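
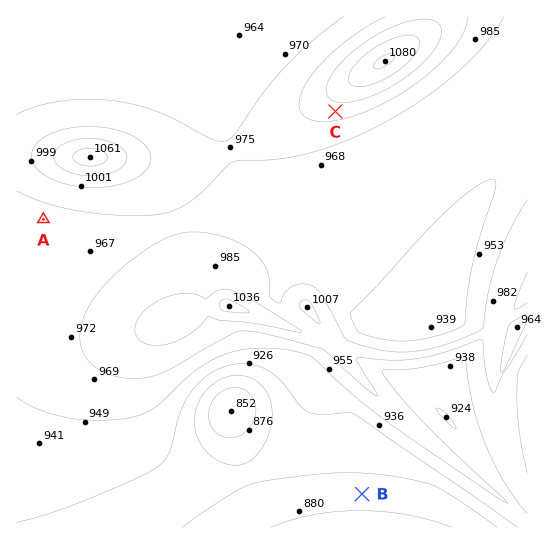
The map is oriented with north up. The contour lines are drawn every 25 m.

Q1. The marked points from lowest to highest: B A C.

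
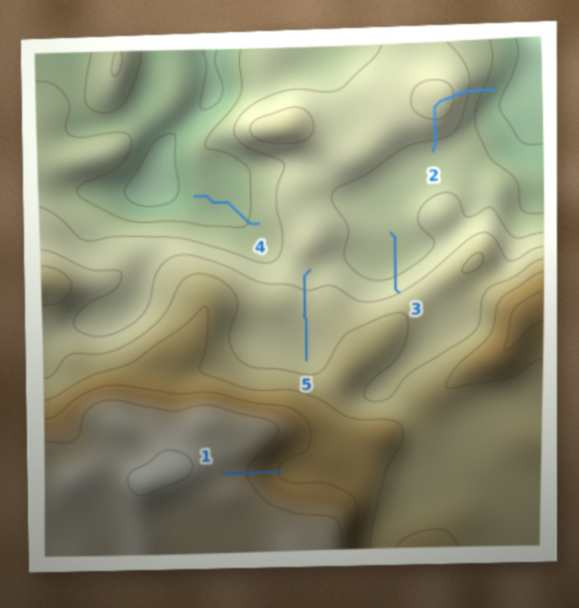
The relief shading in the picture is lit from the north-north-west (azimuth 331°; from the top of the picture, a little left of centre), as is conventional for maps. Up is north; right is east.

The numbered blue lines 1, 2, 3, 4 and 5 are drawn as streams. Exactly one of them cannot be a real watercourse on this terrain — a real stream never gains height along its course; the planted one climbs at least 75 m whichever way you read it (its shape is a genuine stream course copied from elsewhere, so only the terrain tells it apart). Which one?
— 2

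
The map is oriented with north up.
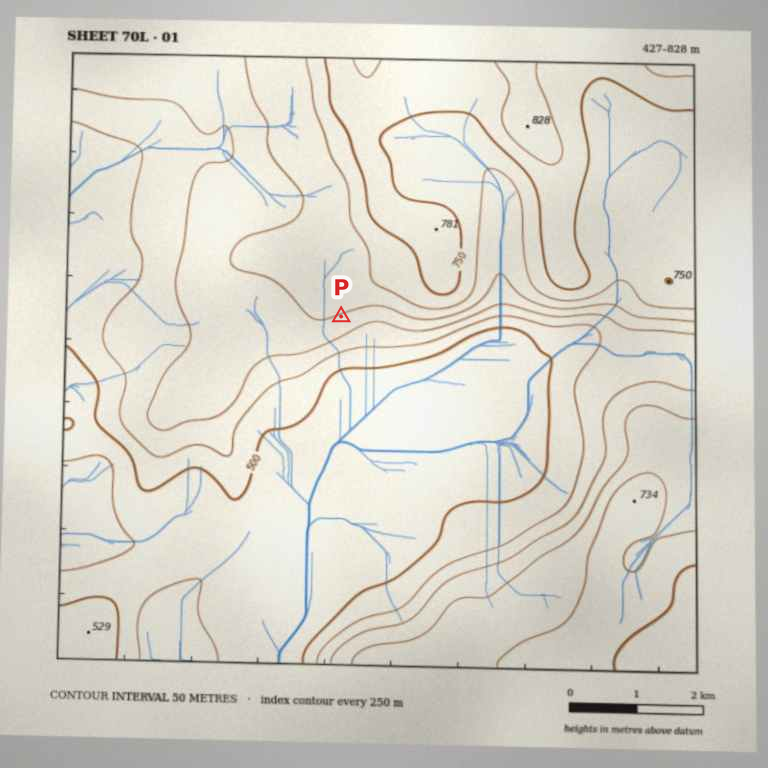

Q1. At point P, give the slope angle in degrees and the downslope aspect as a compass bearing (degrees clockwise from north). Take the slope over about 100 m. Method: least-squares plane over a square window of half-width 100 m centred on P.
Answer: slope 6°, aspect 154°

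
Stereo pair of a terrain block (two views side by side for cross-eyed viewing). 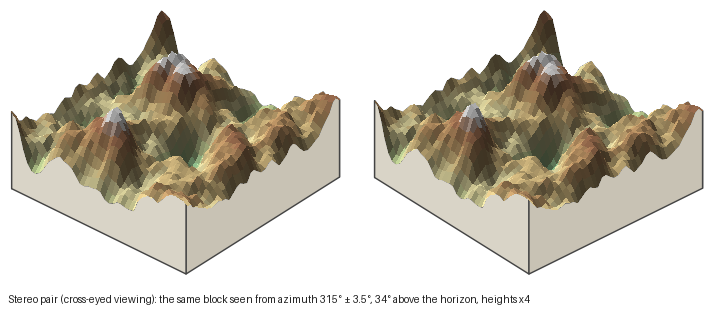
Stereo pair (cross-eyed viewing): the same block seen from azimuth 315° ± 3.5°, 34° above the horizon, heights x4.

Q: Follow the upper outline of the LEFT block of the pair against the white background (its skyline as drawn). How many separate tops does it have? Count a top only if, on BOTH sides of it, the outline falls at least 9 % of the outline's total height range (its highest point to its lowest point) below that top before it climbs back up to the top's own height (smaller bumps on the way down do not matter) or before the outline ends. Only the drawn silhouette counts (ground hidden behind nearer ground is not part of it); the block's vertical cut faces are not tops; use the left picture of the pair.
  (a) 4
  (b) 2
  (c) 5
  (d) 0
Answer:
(b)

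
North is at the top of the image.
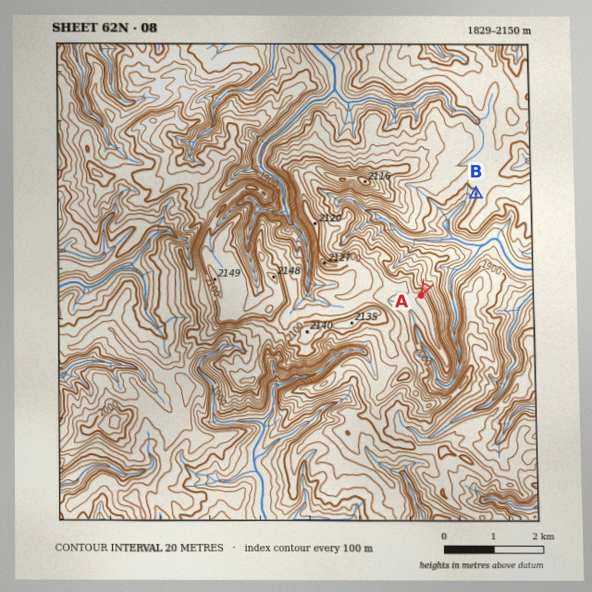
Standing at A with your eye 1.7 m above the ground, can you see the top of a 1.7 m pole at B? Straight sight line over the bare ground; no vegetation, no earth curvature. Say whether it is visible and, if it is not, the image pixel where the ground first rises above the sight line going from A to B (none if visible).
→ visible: true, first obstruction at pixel None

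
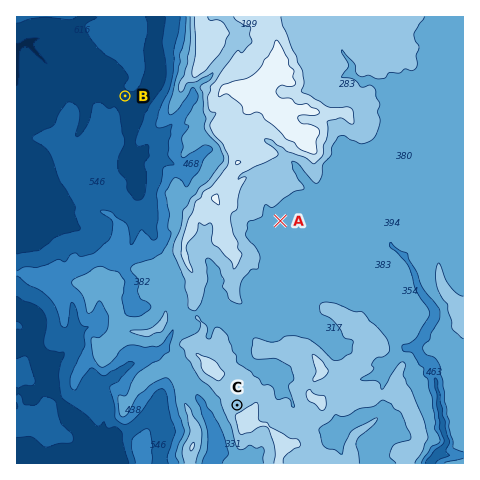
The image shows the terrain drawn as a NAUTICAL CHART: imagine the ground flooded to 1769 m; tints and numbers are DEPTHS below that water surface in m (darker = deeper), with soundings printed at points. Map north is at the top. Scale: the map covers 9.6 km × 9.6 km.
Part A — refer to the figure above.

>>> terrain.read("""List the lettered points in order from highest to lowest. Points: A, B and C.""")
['C', 'A', 'B']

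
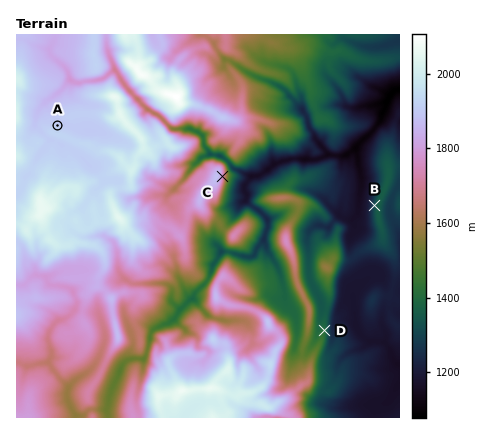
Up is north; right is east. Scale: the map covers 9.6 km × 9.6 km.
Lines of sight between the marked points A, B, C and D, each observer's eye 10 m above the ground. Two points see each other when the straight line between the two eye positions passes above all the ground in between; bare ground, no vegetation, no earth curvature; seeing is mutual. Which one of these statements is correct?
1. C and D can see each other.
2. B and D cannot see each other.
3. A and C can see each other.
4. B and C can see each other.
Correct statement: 4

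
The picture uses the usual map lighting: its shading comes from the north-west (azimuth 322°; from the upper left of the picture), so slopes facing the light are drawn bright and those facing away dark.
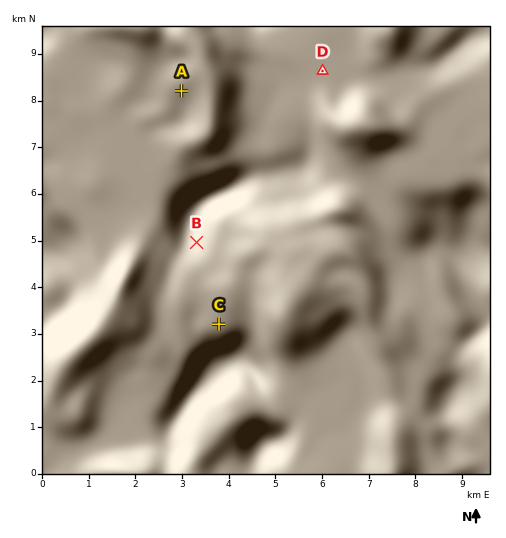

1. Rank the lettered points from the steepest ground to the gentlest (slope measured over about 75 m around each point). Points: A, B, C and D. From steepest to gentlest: B A C D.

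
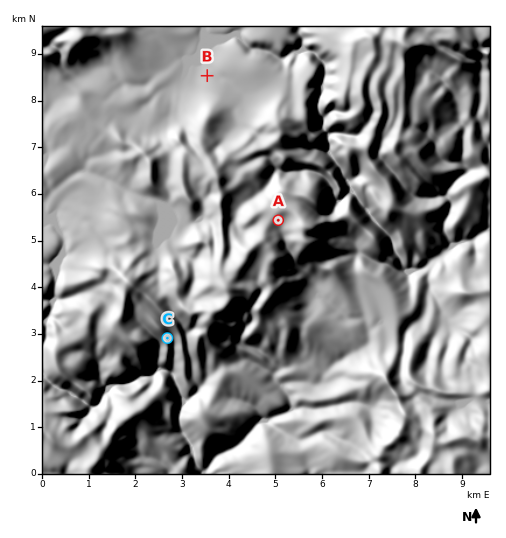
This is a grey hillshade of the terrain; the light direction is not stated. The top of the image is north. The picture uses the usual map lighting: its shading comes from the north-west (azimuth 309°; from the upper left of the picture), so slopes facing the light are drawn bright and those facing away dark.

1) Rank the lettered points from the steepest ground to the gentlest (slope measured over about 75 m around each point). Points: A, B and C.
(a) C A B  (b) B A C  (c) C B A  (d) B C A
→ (a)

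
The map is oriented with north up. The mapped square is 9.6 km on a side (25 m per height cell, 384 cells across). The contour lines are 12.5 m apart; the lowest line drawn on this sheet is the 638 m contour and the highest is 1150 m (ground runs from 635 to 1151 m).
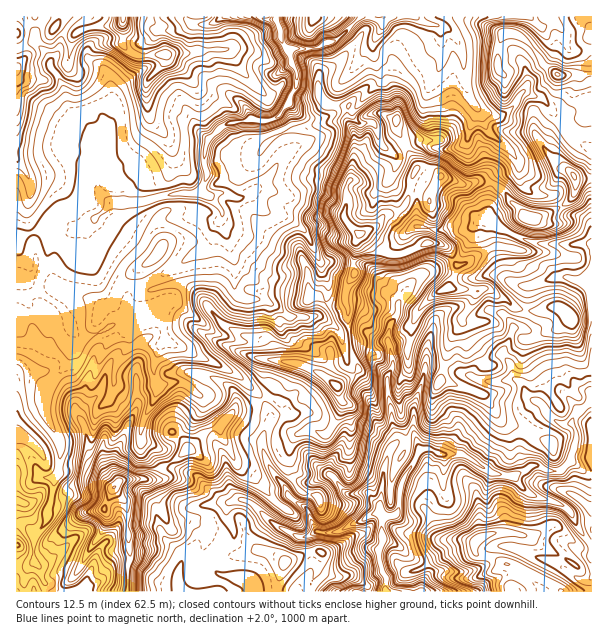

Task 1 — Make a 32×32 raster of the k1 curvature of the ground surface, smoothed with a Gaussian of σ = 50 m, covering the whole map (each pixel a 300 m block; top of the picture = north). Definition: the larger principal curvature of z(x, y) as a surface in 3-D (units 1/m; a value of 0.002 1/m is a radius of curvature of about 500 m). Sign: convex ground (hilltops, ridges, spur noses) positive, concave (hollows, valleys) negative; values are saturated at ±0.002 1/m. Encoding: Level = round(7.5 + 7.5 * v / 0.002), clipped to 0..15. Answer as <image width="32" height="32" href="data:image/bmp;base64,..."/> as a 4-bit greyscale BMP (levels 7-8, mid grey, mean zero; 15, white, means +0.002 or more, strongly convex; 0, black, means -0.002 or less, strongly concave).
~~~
<image width="32" height="32" href="data:image/bmp;base64,Qk12AgAAAAAAAHYAAAAoAAAAIAAAACAAAAABAAQAAAAAAAACAAATCwAAEwsAABAAAAAAAAAAAAAAABEREQAiIiIAMzMzAERERABVVVUAZmZmAHd3dwCIiIgAmZmZAKqqqgC7u7sAzMzMAN3d3QDu7u4A////AKm6ifd4iIeou9+ei9y6m7mXjoj4iIiHqourvMmau6iay4nZ+oiIisvvyKmbrIiYmpnYuvi5iZqNqr+8q6vLqsmoj/vnp5i4797bqbhrmpubq6e/qImYjM38udm4fKqM6pl6zv/Zucucl/q6ubuIu5mbirt4vMqpq4rpjaipmpyqmXvbqbureJy92IqZmZmaupeOmeq5r5iIm9m9zIipmZuXq5fJunjZiHr8vbx6t4mpl5mouImcmYePzp+vy5mJiJiIqsm8uIze2q6vnYm5l3qIiJmYh53rqKzKr5uZiah8iIiIiYvLy5qK2Z24uamavIiImIeJ23iKieqq56qKuruIiImJitiImtroiL/N2nmaiId4mImIiIjZ+nh4yIiIiIiHeIuIiIiNt9vvqNyayqqIiIh4qIiHjZ7rmP+nq6mIiIiIiIiIiIjL+8mLd3vuyKiIiImqqYiIjeisvIh/u+mpiImZqqqYiIr6epzd24qduIiIh4uaiIiY+JnOqrh666d4iIeam4mIdvqKqXmYjpend4iJmZrM6pfrrc26q9mIt3d3i3iruquqvv9op4jIiKeJh5x4mZz667med5isqYi7q4ePeYer2vh6iYeI3Ivat7mH3NqZmez+mJh4iOiciZqbnbm6u6ut1+qoiIfZ2Impu77Hl5rNrO2ti5ma3ZiJ"/>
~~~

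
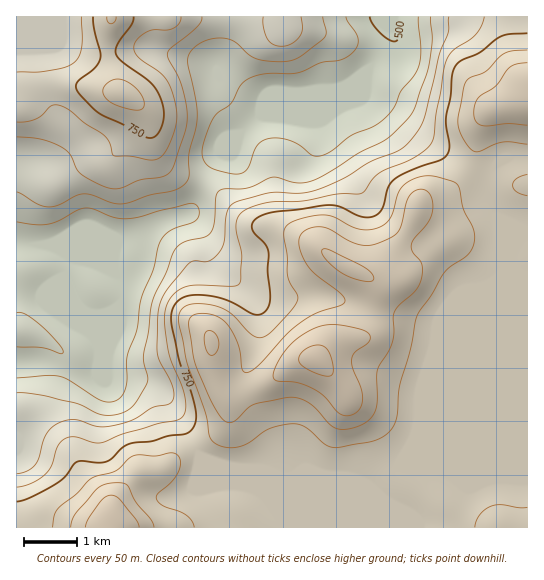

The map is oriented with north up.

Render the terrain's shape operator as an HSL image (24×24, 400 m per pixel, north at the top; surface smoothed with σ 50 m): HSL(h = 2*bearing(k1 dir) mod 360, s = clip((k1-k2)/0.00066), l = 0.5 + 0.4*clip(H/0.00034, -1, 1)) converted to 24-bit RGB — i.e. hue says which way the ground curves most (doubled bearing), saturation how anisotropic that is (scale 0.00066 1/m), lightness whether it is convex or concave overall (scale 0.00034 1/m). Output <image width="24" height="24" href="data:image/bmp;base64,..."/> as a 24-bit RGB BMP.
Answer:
<image width="24" height="24" href="data:image/bmp;base64,Qk32BgAAAAAAADYAAAAoAAAAGAAAABgAAAABABgAAAAAAMAGAAATCwAAEwsAAAAAAAAAAAAAkmbDOkyyOZvn4bHh6PTXs+HrVgPpmXTDiEW1hneUlpiIfm2Kf3aBf4CAgH9/gH9/gH9/gH9/f2p0eY9hY5yBSJCxwcCpZV2va0HgwH7VNG6AV76o+uvRiwIMNiMNQ3IjdVlOfZFfk3FghWl2gH+AgH9/gH9/gH9/gHt9iWhwbomXeaGUjnNyT4NdiZxMfHJWMiMppTElt6k9Cf9iwBRO/6nVxKjycZvLP2WDgH98gYBygH92g4J1gH92hnRff31hhYFkdpSCeoaBgYR1gXh3f4B+f4FzgIB1IjU+TJ97yey9Pp+TJD5x0unCukDY8bffpg24o0kfaaQrSYdReoVreVdrrmNEZ4U+bI9RV5BYdIF/f4B/gIB/gIB/gIB/gIB/N4CDG9qPwN2aP4S/LZHgwmB5pVZfwjmrzQCn8aOWlcGOU3V4YXVeaEFr0SY54cg1HLY1RbF3UHuJf4B/f4B/gH9/gIB/gIB/j7PXQNO4Zc9iSaJgGBwpeTEg0MpDMAMlkAAS8P/Dw4GsjEpkW2VGRjBLXaGo7PDbitnmQY22QUyDf3+Af4B/f4B/gH9/gIB/wnK5smFkpZ8wXSYYJhYlZ3w1nUgNMQIr0vNm2v/MSCm+/3f+ylW/RE55T+d+xvnKumu7aU56PlF0f3+Af4B/f4B/f4B/gH9/V1YOgVoaw6Y9R0d+LzF9n0issRaTNhOi5P3OyO+HF4eIBRzO/8n7vLbv0PfhkrE6fisggpBSPmd/bXmBf4B/f4B/f4B/f4B/WLqDYdvDhbLAiUmZNmiEJjee0BnkVDWl8P7N4/TXKpfiAC1gYXTJ8drs5bDB4yPgwpfSgL+vOmCLV2mDf3+Af4B/f4B/f4B/utfifz64fz1LgXV2cXuBCRY0YRmWyObwzP/f3u3mSibGGw9ZL4c/oMFP14+YvW3T12iL02JdREF1S2J5f3+AgIB/f4B/f4B/wqckfEpcgXSBoXdiXJeTCC92AIHbzP/by+/G02RkigBYRhU7kp0pTHwPc2AFWysDtm4T3Ig4fZI4IXdia4F+f4B/gIB/f4B/uatyUYV4YGmQjrmijVaVKGNyDm9fvf8Yo58BcBADcRctbEd8uoV6pjk+i0wxZNZ9i+XWqpjS6dTsMFSjQHBocINqeYF7gH9/vYi3nF64YHmRhnZhb2eEYnSRGE9hwd1+xqFxdTKYsEVhSYR1lUtwzVuLyPbsvPb8fFvZvXaDrVZd3kSsT4OMTKB/a3uJgXyDhHYbZ4AhXYNbgH9/fVxSc4hMHpuQSuJ7wkaphgR23WJcUbSZKpTV1fb12fLkTICySSTK+F281lInRJhstaPHWXW0XFyDfYF+oluEzaZZHWoUNCIQoXMQTaIdK28ZJlYFJBoPLlKf1fL20dP6ndz/os3q5cHKhVGeHBEtkApU/9fMTsCnWaRriVGKglqBhnVgYk7B48PYw2XVRyV7rdWYerGff1dQRbA6A2RzXv+5GeuTssI9YL8uNGVc3zo4+wJRQxNOKHml9OzX2Kfkl1OoaE90i1uTpn6gS3uxtoe67i/roHXgxd3Ro0myr8F7hu3GAc7/KdeLNxkktp0Nj6EHDycMSmsowkuFhnDYQ+n0jNiK+W+w7yG3p1uBVJOafqSpV18oaWgoUn8+b7uRx2KAuDiV3eyuW9pEFUYvPRgfJEdZq8qYyqm1RHevKGZcSIhCYaRehmtKaGAplywSrwYJ57E1TG45eHkxTa1nTMO5WqOvdk4sdVsmrK1R4PTCwb6nKkaVGTtVK5VZJdA6rok4jS0oOmpmWqBRP3NGfVJtmlWRmxdvzmt377CTjGJDenQ9t8DdR1OwbypjtEWAj7a9m+3EzvHZtbzCQhC0YDGvarhzNW1vgntigH57aoFwSYw+VGRCOmI0TzNfjUyovpas7M7a3rr1qZXnvou7eyvXXFf5s8v32OXz1vX0wJzLupOWPQ9vfEqcwndfKlEbbWcgZYAsdH9Ib4RlQ1B7ZLqdDziXmUGry9BnjOWbzk3Ex5inkmeuUXK+PFGfrGM3qPlOf7VMt0Y7xDAdUxxVZjtmziFBwCNKgq9CK708SoFcTqkvJodoTLhgCg0pUjeF4PXWYoK4V0mvzOTke39EbXk+HyY/00kf6/85JisITSYGqXECQT4nMUtFTmejx6Xb49nqjJTKLY3Ns+DfJa7mPz2NHBBAGLZIl/ZUnUVtXMZNe7M/gH9/f3+AHhlt1k3J++rQRl7uPjH15NzvTmD8VHnwPH/YhJuuwsSss6fRPq/UbslHbSZ6Ti5tOR2MnsZ7ZNUnWV8109okgYMq"/>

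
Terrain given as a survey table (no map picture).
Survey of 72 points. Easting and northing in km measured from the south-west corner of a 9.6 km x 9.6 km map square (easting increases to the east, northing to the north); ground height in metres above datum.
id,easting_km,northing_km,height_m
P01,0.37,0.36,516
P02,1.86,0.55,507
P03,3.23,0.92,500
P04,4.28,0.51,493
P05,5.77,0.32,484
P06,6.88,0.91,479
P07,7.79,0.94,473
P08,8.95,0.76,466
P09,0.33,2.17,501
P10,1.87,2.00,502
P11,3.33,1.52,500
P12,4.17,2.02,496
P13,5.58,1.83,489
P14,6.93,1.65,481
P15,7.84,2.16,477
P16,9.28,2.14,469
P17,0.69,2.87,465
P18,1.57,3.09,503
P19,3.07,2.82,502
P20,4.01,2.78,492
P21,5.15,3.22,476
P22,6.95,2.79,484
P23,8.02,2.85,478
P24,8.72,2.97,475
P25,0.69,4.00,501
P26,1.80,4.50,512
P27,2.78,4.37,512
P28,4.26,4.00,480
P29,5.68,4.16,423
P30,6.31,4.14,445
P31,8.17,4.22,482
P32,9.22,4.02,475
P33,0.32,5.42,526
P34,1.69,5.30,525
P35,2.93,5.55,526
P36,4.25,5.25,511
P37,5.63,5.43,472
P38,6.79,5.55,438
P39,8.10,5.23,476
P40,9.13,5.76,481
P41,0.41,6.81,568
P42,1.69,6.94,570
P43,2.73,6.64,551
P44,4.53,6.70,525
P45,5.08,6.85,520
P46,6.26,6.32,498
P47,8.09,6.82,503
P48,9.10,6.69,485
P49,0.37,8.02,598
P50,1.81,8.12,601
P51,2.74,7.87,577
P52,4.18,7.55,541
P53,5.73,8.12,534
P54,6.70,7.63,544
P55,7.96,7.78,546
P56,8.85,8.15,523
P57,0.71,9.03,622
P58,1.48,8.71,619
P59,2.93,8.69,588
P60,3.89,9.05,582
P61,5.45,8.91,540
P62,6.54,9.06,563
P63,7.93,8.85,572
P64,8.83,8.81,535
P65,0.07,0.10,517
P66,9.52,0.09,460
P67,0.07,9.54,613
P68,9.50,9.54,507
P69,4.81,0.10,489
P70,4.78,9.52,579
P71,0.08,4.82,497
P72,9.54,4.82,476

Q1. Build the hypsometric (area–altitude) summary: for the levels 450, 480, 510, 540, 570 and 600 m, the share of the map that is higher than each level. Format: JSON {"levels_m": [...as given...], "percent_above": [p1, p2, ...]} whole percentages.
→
{"levels_m": [450, 480, 510, 540, 570, 600], "percent_above": [97, 79, 42, 24, 12, 5]}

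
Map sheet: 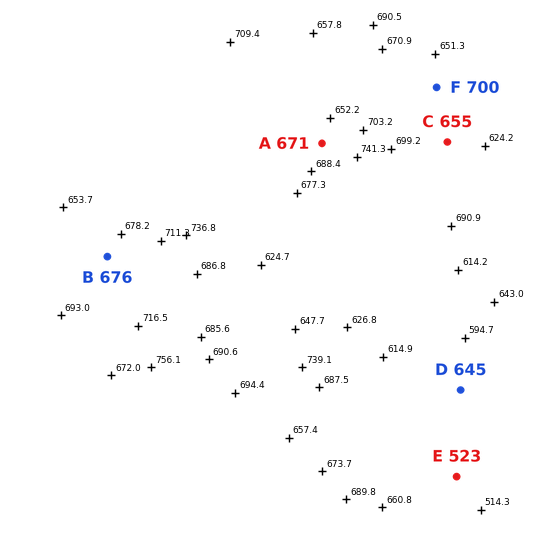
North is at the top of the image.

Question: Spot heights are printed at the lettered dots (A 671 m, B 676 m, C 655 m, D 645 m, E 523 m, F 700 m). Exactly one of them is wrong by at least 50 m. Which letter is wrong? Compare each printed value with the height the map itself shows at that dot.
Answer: D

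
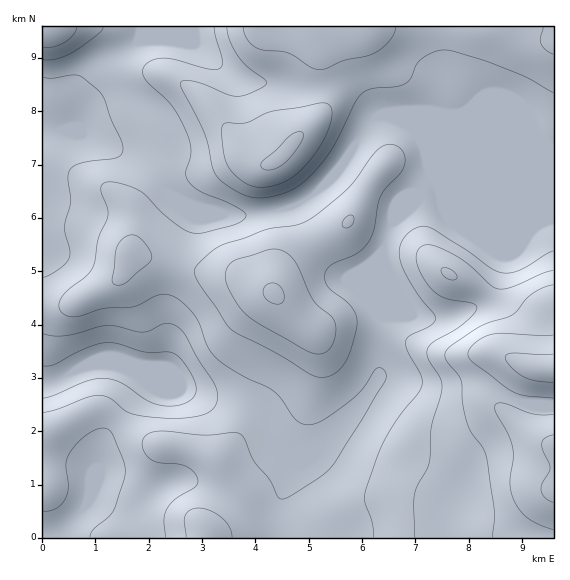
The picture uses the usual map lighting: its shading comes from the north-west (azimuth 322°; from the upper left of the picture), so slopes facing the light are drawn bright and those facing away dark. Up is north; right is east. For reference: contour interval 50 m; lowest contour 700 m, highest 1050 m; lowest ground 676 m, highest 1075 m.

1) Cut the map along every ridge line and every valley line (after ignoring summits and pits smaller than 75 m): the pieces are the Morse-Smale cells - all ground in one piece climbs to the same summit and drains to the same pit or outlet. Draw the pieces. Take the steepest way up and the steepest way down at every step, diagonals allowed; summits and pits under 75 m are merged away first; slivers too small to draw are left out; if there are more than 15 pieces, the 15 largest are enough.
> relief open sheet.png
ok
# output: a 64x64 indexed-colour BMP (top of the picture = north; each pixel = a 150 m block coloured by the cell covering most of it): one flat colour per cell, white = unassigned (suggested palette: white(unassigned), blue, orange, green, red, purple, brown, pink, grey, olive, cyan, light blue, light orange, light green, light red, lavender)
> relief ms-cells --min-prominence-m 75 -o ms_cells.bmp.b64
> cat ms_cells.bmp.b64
<image width="64" height="64" href="data:image/bmp;base64,Qk12CAAAAAAAAHYAAAAoAAAAQAAAAEAAAAABAAQAAAAAAAAIAAATCwAAEwsAABAAAAAAAAAA////ALR3HwAOf/8ALKAsACgn1gC9Z5QAS1aMAMJ34wB/f38AIr28AM++FwDox64AeLv/AIrfmACWmP8A1bDFABERERERERERERERERERERERERERERERERERERERERERERERERERERERERERERERERERERERERERERERERERERERERERERERERERERERERERERERERERERERERERERERERERERERERERERERERERERERERERERERERERERERERERERERERERERERERERERERERERERERERERERERERERERERERERERERERERERERERERERERERERERERERERERERERERERERERERERERERERERERERERERERERERERERERERERERERERERERERERERERERERERERERERERERERERERERERERERERERERERERERERERERERERERERERERERERERERERERERERERERERERERERERERERERERERERERERERERERERERERERERERERERERERERERERERERERERERERERERERERERERERERERERIiIiEREREREREREREREREREREREREREREREREREREREiIiIhEREREREREREREREREREREREREREREREREREREiIiIiIRERERERERERERERERERERERERERERERERERESIiIiIiERERERERERERERERERERERERERERERERERESIiIiIiIhERERERERERERERERERERERERERERERERESIiIiIiIiIREREREREREREREREREREREREREREREiIiIiIiIiIiIhERERERERERERERERERERERERERESIiIiIiIiIiIiIiIRERERERERERERERIRERERERERIiIiIiIiIiIiIiIiIiEREREREREREREREiIRERERESIiIiIiIiIiIiIiIiIiIRERERERERERERESIiIhESIiIiIiIiIiIiIiIiIiIiIhERERERERERERERIiIiIiIiIiIiIiIiIiIiIiIiIiIiEREREREREREREREiIiIiIiIiIiIiIiIiIiIiIiIiIiIRERERERERERERESIiIiIiIiIiIiIiIiIiIiIiIiIiIhERERERERERERERIiIiIiIiIiIiIiIiIiIiIiIiIiIiEREREREREREREREiIiIiIiIiIiIiIiIiIiIiIiIiIiIRERERERERERERESIiIiIiIiIiIiIiIiIiIiIiIiIiIhERERERERERERERIiIiIiIiIiIiIiIiIiIiIiIiIiIiIREREREREREREREiIiIiIiIiIiIiIiIiIiIiIiIiIiIhERERERERERERESIiIiIiIiIiIiIiIiIiIiIiIiIiIiERERERERERERERIiIiIiIiIiIiIiIiIiIiIiIiIiIiIREREREREREREREiIiIiIiIiIiIiIiIiIiIiIiIiIiIhERERERERERERESIiIiIiIiIiIiIiIiIiIiIiIiIiIiERERERERERERERIiIiIiIiIiIiIiIiIiIiIiIiIiIiIREREREREREREREiIiIiIiIiIiIiIiIiIiIiIiIiIiIhERERERERERERESIiIiIiIiIiIiIiIiIiIiIiIiIiIiERERERERERERERIiIiIiIiIiIiIiIiIiIiIiIiIiIiIREREREREREREREiIiIiIiIiIiIiIiIiIiIiIiIiIiIhERERERERERERESIiIiIiIiIiIiIiIiIiIiIiIiIiIiIRERERERERERERIiIiIiIiIiIiIiIzMzIiIiIiIiIiIiEREREREREREREiIiIiIiIiIiIjMzMzMzMyIiIiIiIiIhERERERERERESIiIiIiIiIiIzMzMzMzMzMyIiIiIiIiIRERERERERERIiIiIiIiIiMzMzMzMzMzMzMyIiIiIiIiIREREREREREiIiIiIiIiMzMzMzMzMzMzMzMiIiIiIiIhERERERERESIiIiIiIiMzMzMzMzMzMzMzMzIiIiIiIiERERERERERIiIiIiIiMzMzMzMzMzMzMzMzMiIiIiIiIREREREREREiIiIiIiMzMzMzMzMzMzMzMzMzIiIiIiIRERERERERESIiIiIjMzMzMzMzMzMzMzMzMzMyIiIiIhERERERERERIiIiIzMzMzMzMzMzMzMzMzMzMzIiIiIhERERERERETMiIiMzMzMzMzMzMzMzMzMzMzMzMyIiIiEREREREREzM0REMzMzMzMzMzMzMzMzMzMzMzMzMiIiERERERETMzMzREQzMzMzMzMzMzMzMzMzMzMzMzMzIjMzMzMzMzMzMzNERDMzMzMzMzMzMzMzMzMzMzMzMzMzMzMzMzMzMzMzM0REMzMzMzMzMzMzMzMzMzMzMzMzMzMzMzMzMzMzMzMzREQzMzMzMzMzMzMzMzMzMzMzMzMzMzMzMzMzMzMzMzNEREMzMzMzMzMzMzMzMzMzMzMzMzMzMzMzMzMzMzMzM0REQzMzMzMzMzMzMzMzMzMzMzMzMzMzMzMzMzMzMzMzREREMzMzMzMzMzMzMzMzMzMzMzMzMzMzMzMzMzMzMzNERERDMzMzMzMzMzMzMzMzMzMzMzMzMzMzMzMzMzMzM0RERERDMzMzMzMzMzMzMzMzMzMzMzMzMzMzMzMzMzMzRERERERDMzMzMzMzMzMzMzMzMzMzMzMzMzMzMzMzMzNEREREREQzMzMzMzMzMzMzMzMzMzMzMzMzMzMzMzMzM0RERERERDMzMzMzMzMzMzMzMzMzMzMzMzMzMzMzMzMz"/>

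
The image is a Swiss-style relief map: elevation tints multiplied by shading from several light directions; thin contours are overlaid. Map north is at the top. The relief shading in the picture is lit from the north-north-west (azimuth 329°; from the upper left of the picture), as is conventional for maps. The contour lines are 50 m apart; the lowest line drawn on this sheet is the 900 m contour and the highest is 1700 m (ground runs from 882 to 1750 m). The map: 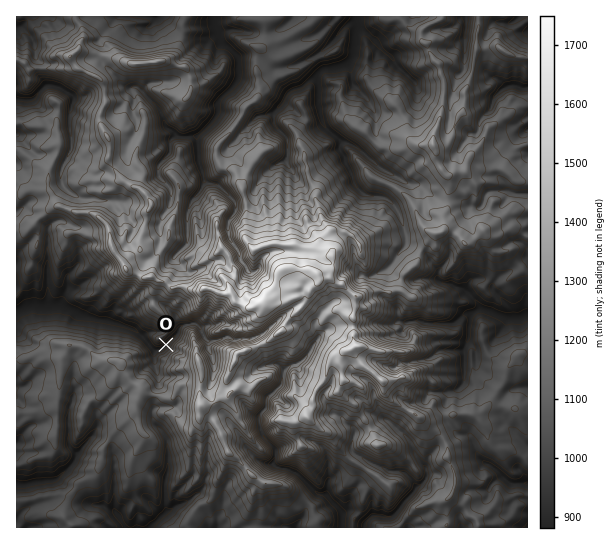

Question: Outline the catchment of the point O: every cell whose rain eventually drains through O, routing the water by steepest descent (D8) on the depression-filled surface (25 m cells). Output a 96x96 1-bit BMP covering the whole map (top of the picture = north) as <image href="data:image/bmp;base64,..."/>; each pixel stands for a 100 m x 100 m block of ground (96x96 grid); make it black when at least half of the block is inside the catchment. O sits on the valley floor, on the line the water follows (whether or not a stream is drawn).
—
<image width="96" height="96" href="data:image/bmp;base64,Qk2+BAAAAAAAAD4AAAAoAAAAYAAAAGAAAAABAAEAAAAAAIAEAAATCwAAEwsAAAIAAAAAAAAA////AAAAAAAAAAAAAAAAAAAAAAAAAAAAAAAAAAAAAAAAAAAAAAAAAAAAAAAAAAAAAAAAAAAAAAAAAAAAAAAAAAAAAAAAAAAAAAAAAAAAAAAAAAAAAAAAAAAAAAAAAAAAAAAAAAAAAAAAAAAAAAAAAAAAAAAAAAAAAAAAAAAAAAAAAAAAAAAAAAAAAAAAAAAAAAAAAAAAAAAAAAAAAAAAAAAAAAAAAAAAAAAAAAAAAAAAAAAAAAAAAAAAAAAAAAAAAAAAAAAAAAAAAAAAAAAAAAAAAAAAAAAAAAAAAAAAAAAAAAAAAAAAAAAAAAAAAAAAAAAAAAAAAAAAAAAAAAAAAAAAAAAAAAAAAAAAAAAAAAAAAAAAAAAAAAAAAAAAAAAAOAAAAAAAAAAAAAAAPgAAAAAAAAAAAAAAPwAAAAAAAAAAAAAAPwAAAAAAAAAAAAAAHwAAAAAAAAAAAAAAHwAAAAAAAAAAAAAAHwAAAAAAAAAAAAAAP4AAAAAAAAAAAAAB/4AAAAAAAAAAAAAD/4AAAAAAAAAAAAAH//AAAAAAAAAAAAAP//wAAAAAAAAAAAAf//8AAAAAAAAAAAAP//+AAAAAAAAAAAAH///AAAAAAAAAAAAH///gAAAAAAAAAAAP///gAAAAAAAAAAAf///4AAAAAAAAAAA//+f8AAAAAAAAAAA//4P8AAAAAAAAAAA//4H8AAAAAAAAAAA/+AD+AAAAAAAAAAA4AAD/AAAAAAAAAAAAAAB/gAAAAAAAAAAAAAB/gAAAAAAAAAAAAAA+AAAAAAAAAAAAAAAAAAAAAAAAAAAAAAAAAAAAAAAAAAAAAAAAAAAAAAAAAAAAAAAAAAAAAAAAAAAAAAAAAAAAAAAAAAAAAAAAAAAAAAAAAAAAAAAAAAAAAAAAAAAAAAAAAAAAAAAAAAAAAAAAAAAAAAAAAAAAAAAAAAAAAAAAAAAAAAAAAAAAAAAAAAAAAAAAAAAAAAAAAAAAAAAAAAAAAAAAAAAAAAAAAAAAAAAAAAAAAAAAAAAAAAAAAAAAAAAAAAAAAAAAAAAAAAAAAAAAAAAAAAAAAAAAAAAAAAAAAAAAAAAAAAAAAAAAAAAAAAAAAAAAAAAAAAAAAAAAAAAAAAAAAAAAAAAAAAAAAAAAAAAAAAAAAAAAAAAAAAAAAAAAAAAAAAAAAAAAAAAAAAAAAAAAAAAAAAAAAAAAAAAAAAAAAAAAAAAAAAAAAAAAAAAAAAAAAAAAAAAAAAAAAAAAAAAAAAAAAAAAAAAAAAAAAAAAAAAAAAAAAAAAAAAAAAAAAAAAAAAAAAAAAAAAAAAAAAAAAAAAAAAAAAAAAAAAAAAAAAAAAAAAAAAAAAAAAAAAAAAAAAAAAAAAAAAAAAAAAAAAAAAAAAAAAAAAAAAAAAAAAAAAAAAAAAAAAAAAAAAAAAAAAAAAAAAAAAAAAAAAAAAAAAAAAAAAAAAAAAAAAAAAAAAAAAAAAAAAAAAAAAAAAAAAAAAAAAAAAAAAAAAAAAAAAAAAAAAAAAAAAAAAAAAAAAAAAAAAAAA="/>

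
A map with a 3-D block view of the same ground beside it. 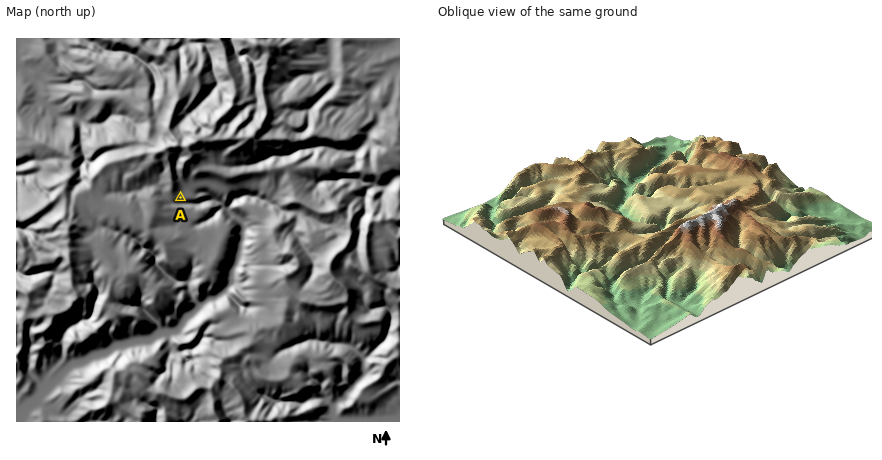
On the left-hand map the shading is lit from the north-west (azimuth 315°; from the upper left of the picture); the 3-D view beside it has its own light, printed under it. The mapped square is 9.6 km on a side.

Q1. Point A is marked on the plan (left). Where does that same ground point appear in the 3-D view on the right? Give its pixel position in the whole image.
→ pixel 696 210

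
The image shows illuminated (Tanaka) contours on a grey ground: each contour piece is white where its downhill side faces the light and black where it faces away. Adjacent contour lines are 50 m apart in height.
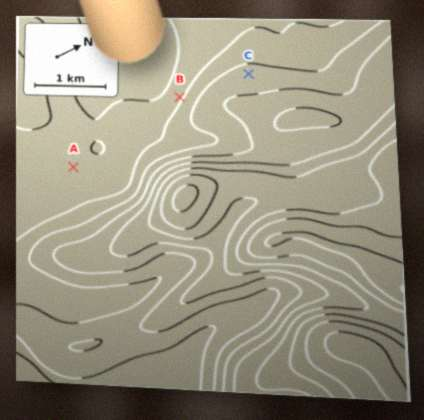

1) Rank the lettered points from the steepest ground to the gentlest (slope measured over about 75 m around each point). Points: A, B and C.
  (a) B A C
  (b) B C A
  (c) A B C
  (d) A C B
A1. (b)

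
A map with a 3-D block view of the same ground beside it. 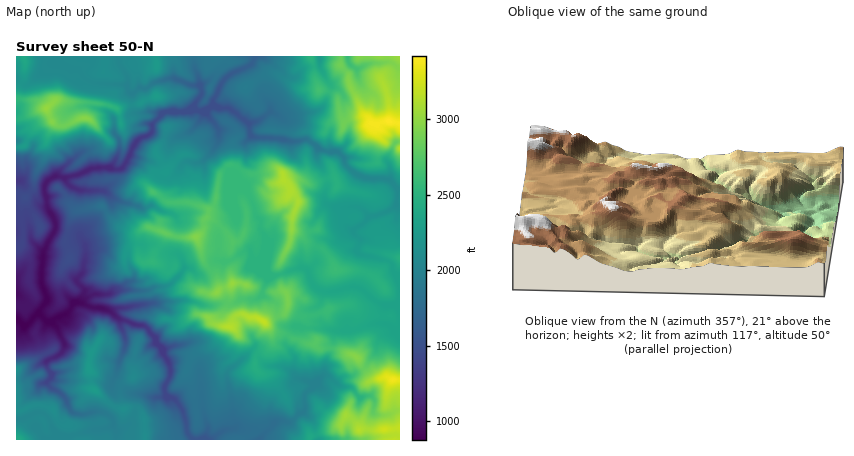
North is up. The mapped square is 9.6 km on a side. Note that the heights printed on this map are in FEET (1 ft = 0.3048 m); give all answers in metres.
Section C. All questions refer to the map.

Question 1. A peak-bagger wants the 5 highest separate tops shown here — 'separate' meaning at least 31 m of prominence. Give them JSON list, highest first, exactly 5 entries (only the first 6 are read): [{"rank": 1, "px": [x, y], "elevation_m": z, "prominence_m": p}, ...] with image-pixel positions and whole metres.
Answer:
[{"rank": 1, "px": [390, 122], "elevation_m": 1042, "prominence_m": 775}, {"rank": 2, "px": [384, 430], "elevation_m": 986, "prominence_m": 66}, {"rank": 3, "px": [264, 322], "elevation_m": 972, "prominence_m": 170}, {"rank": 4, "px": [284, 180], "elevation_m": 954, "prominence_m": 168}, {"rank": 5, "px": [232, 284], "elevation_m": 922, "prominence_m": 81}]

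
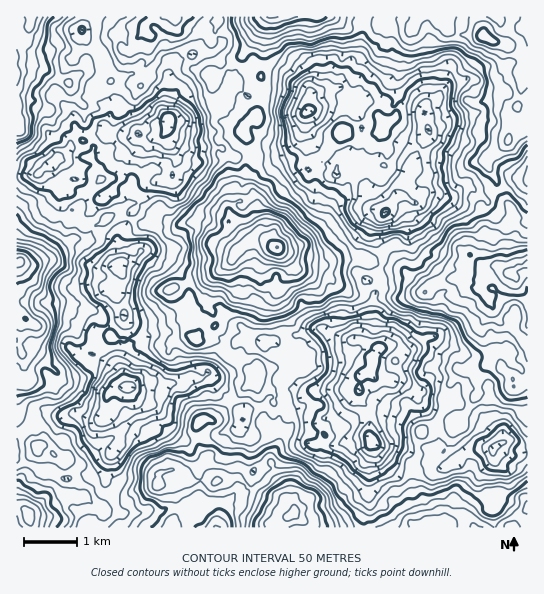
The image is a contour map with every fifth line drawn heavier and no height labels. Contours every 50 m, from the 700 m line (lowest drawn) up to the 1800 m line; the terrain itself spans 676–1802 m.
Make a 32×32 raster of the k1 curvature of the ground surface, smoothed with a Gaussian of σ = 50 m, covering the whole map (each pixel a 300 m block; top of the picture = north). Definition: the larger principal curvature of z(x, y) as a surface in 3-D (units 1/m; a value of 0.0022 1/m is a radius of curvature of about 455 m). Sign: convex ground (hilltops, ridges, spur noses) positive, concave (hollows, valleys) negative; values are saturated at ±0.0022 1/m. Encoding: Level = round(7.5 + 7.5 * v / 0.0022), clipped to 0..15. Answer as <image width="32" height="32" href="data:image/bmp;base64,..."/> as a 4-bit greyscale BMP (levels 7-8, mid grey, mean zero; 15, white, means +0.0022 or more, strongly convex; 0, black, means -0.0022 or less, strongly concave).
<image width="32" height="32" href="data:image/bmp;base64,Qk12AgAAAAAAAHYAAAAoAAAAIAAAACAAAAABAAQAAAAAAAACAAATCwAAEwsAABAAAAAAAAAAAAAAABEREQAiIiIAMzMzAERERABVVVUAZmZmAHd3dwCIiIgAmZmZAKqqqgC7u7sAzMzMAN3d3QDu7u4A////AP3uenievnq/7/3Lqt3c6Nz+mtyqm4i6ec3bl5uZq7d+ubvHnP27+8rd3Kq7q66v/eeby7r82sypzpy5msl52HnN/qdtzqzKr9mKmmjq2NeZ362eqnm9iXrpjKlJvp2YWryLhavIv/qcnprMu9/ey46Yqcq5etzbfJzNqqrW2dms3OzGd7ubndypmXi6xuna7ure+3iLmEvcjNuYmK+tuev6+Iybrqi+zbnquo+crK2pzni87M3fyZaq2ox3jIq7e+/MjZqZy8mZjHmmt5pYysv5ye+YmpqqnLupm4yrvK6YurunfP+rjbrpvP/N/6utvZ1am5rd3eubnerGiL38mc3+/YdKuYrPi82svNvIrL3vy73cuGtt397+2rvNq67HqpmczI/tzMnN6ri6rKmdu5qnmq/qvOzNjdmMlmapuautvIvWy8t7vb16itmphpjJ+pfZzqt3eczLuKnJyqutjNh3jbub3Ja7ubeZfK14rd+LiorquaiqycurvImsnLuu7PvK2Kaom8zruK7ryrd62v3q2Ojqo2nqzqZp6d3HlsjavLvqrpm82J6nerirtq77vah/fK/LiemtuFqonah7m5683Om52d/Znqu6qaq3q5utmrjn69eonMuoh6fauoWZvcu5i8vburfLqcm6yuvf//vshpqs3Lp7zbjN+9zcys25"/>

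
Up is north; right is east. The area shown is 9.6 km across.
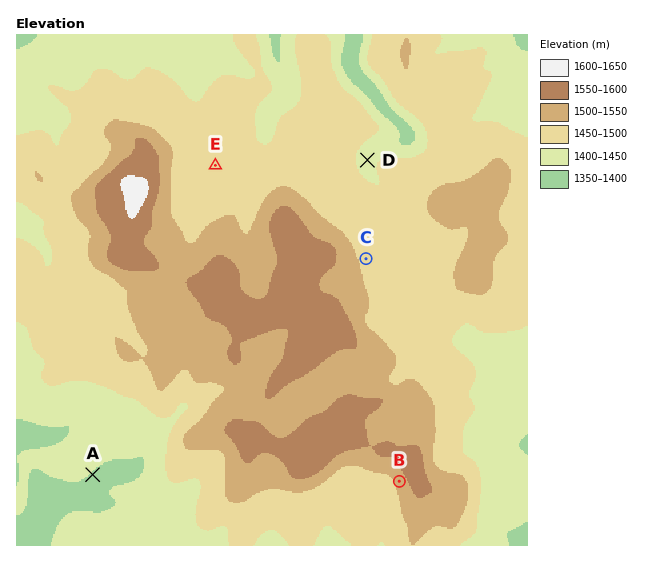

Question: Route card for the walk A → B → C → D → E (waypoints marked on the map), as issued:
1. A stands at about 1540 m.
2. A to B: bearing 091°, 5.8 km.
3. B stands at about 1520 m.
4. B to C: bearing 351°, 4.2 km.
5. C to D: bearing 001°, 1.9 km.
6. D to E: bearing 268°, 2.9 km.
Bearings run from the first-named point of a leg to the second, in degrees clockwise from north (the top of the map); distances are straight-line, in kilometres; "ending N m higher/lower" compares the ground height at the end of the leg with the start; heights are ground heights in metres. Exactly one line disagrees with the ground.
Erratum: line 1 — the height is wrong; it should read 1390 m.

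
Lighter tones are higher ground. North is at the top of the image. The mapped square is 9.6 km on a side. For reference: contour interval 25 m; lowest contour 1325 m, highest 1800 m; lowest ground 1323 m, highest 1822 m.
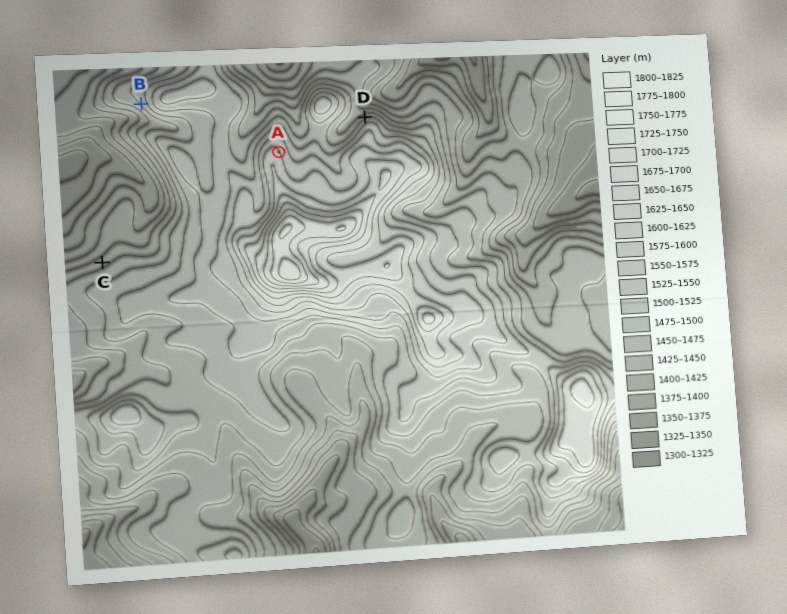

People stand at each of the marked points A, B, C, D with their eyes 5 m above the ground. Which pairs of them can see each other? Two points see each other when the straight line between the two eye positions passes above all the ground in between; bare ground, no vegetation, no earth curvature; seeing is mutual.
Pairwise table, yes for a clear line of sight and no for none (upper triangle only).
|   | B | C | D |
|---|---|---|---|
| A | no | no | yes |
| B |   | yes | no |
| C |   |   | no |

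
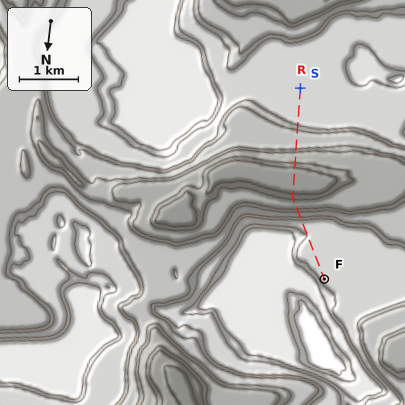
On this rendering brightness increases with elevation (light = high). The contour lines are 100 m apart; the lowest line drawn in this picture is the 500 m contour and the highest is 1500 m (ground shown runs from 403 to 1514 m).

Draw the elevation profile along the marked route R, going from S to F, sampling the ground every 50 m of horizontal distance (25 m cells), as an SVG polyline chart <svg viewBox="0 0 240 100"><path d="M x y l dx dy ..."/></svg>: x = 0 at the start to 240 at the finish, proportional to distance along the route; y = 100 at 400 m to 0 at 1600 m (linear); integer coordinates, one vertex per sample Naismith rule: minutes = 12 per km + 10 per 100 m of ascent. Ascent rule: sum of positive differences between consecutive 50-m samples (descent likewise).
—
<svg viewBox="0 0 240 100"><path d="M0 37l4 0 3 0 4 0 3 1 4 0 4 0 3 0 4 0 3 0 4 0 4 0 3 2 4 4 3 6 4 2 4 1 3 0 4 0 3 1 4 1 4 7 3 6 4 1 4 1 3 3 4 6 3 4 4 1 4 0 3 1 4 0 3 0 4 0 4-1 3 0 4-1 3-4 4-5 4-4 3-1 4-1 3-7 4-7 4-3 3-8 4-5 3 0 4-1 4-1 3-2 4 0 3 2 4 2 4 0 3 0 4 0 3 0 4 0 4 0 3 0 4 0 3 0 4 0 4 0 3 0 4 0 2 0"/></svg>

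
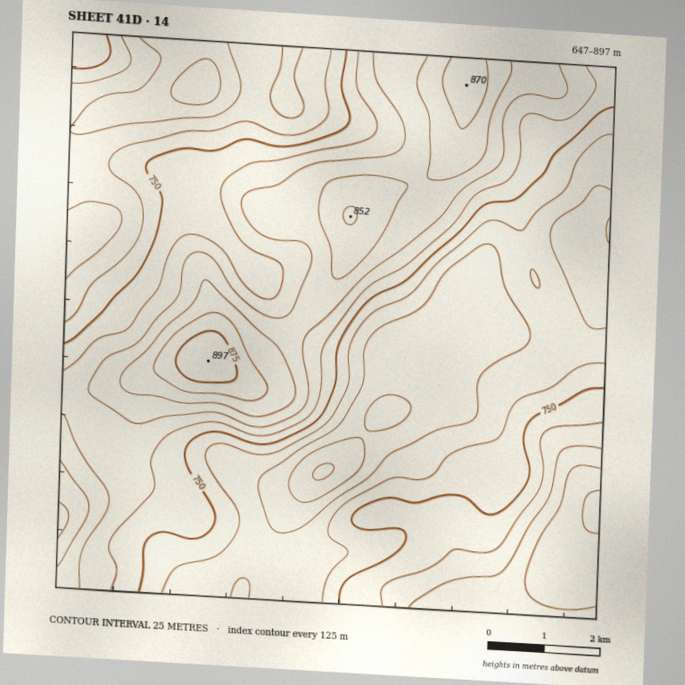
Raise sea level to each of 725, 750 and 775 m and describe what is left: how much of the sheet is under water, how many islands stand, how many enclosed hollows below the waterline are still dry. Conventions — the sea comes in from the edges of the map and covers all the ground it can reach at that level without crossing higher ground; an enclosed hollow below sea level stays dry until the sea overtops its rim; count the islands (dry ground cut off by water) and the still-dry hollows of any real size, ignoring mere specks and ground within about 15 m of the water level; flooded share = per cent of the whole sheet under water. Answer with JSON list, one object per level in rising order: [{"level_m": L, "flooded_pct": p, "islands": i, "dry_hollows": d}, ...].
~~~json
[{"level_m": 725, "flooded_pct": 34, "islands": 0, "dry_hollows": 0}, {"level_m": 750, "flooded_pct": 46, "islands": 0, "dry_hollows": 0}, {"level_m": 775, "flooded_pct": 61, "islands": 0, "dry_hollows": 0}]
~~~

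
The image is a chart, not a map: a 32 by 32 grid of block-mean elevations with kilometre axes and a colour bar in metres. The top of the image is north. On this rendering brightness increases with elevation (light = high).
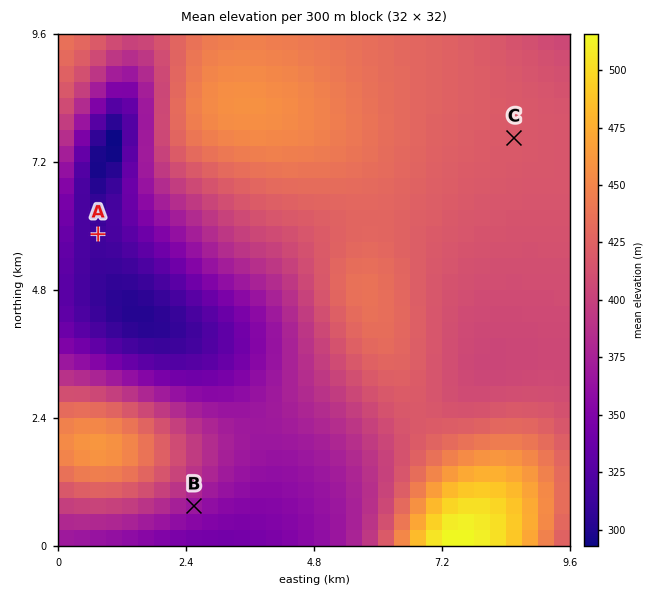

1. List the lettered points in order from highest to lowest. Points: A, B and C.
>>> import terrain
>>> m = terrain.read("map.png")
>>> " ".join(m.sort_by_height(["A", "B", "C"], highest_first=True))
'C B A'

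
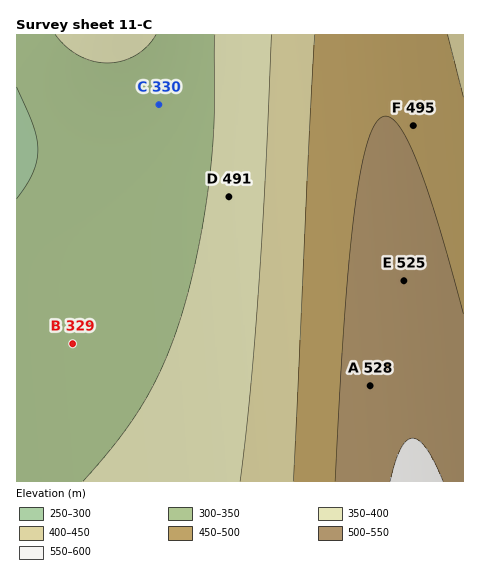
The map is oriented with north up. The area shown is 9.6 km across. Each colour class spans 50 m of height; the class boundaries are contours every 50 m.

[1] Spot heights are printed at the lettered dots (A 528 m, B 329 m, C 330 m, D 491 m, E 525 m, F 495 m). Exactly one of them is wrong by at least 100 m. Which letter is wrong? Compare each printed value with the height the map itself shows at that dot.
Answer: D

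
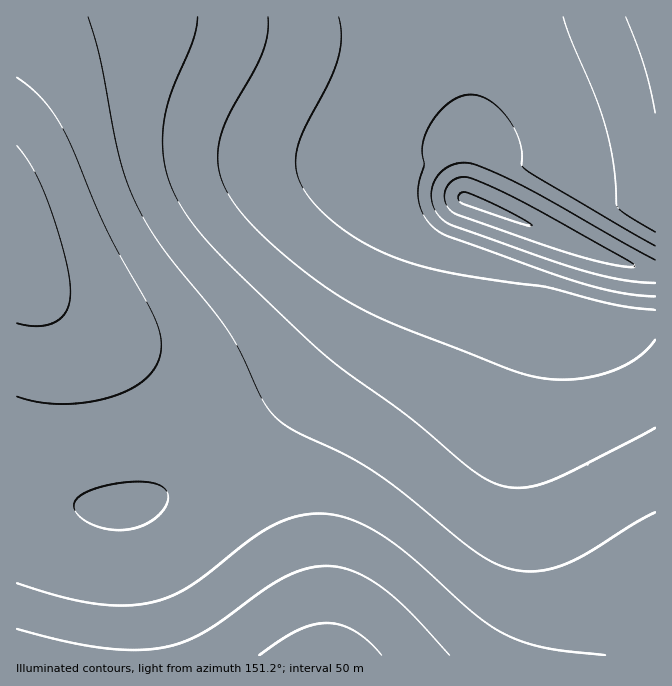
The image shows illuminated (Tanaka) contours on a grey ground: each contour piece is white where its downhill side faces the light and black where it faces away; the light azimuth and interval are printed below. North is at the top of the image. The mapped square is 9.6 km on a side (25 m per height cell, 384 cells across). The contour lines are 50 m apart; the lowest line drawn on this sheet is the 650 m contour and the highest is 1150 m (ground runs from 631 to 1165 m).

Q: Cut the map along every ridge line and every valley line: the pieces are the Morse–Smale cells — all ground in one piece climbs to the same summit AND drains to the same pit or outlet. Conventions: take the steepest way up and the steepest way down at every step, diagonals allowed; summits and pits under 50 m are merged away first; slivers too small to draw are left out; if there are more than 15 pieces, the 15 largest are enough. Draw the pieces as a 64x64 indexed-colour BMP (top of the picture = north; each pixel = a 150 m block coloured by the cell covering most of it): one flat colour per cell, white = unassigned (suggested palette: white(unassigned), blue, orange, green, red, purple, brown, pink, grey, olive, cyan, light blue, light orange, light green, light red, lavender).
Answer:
<image width="64" height="64" href="data:image/bmp;base64,Qk12CAAAAAAAAHYAAAAoAAAAQAAAAEAAAAABAAQAAAAAAAAIAAATCwAAEwsAABAAAAAAAAAA////ALR3HwAOf/8ALKAsACgn1gC9Z5QAS1aMAMJ34wB/f38AIr28AM++FwDox64AeLv/AIrfmACWmP8A1bDFABERERERERERERERERERERERERERERERERERERERERERERERERERERERERERERERERERERERERERERERERERERERERERERERERERERERERERERERERERERERERERERERERERERERERERERERERERERERERERERERERERERERERERERERERERERERERERERERERERERERERERERERERERERERERERERERERERERERERERERERERERERERERERERERERERERERERERERERERERERERERERERERERERERERERERERERERERERERERERERERERERERERERERERERERERERERERERERERERERERERERERERERERERERERERERERERERERERERERERERERERERERERERERERERERERERERERERERERERERERERERERERERERERERERERERERERERERERERERERERERERERERERERERERERERERERERERERERERERERERERERERERERERERERERERERERERERERERERERERERERERERERERERERERERERERERERERERERERERERERERERERERERERERERERERERERERERERERERERERERERERERIiIiIiERERERERERERERERERERERERERERERERERIiIiIiIiIiEREREREREREREREREREREREREREREREREiIiIiIiIiIiERERERERERERERERERERERERERERERESIiIiIiIiIiIhERERERERERERERERERERERERERERERIiIiIiIiIiIiIhEREREREREREREREREREREREREREREiIiIiIiIiIiIiIRERERERERERERERERERERERERERESIiIiIiIiIiIiIiERERERERERERERERERERERERERERIiIiIiIiIiIiIiIiEREREREREREREREREREREREREREiIiIiIiIiIiIiIiIhERERERERERERERERERERERERESIiIiIiIiIiIiIiIiIRERERERERERERERERERERERERIiIiIiIiIiIiIiIiIiEREREREREREREREREREREREREiIiIiIiIiIiIiIiIiIhERERERERERERERERERERERESIiIiIiIiIiIiIiIiIiIRERERERERERERERERERERERIiIiIiIiIiIiIiIiIiIiEREREREREREREREREREREREiIiIiIiIiIiIiIiIiIiIhERERERERERERERERERERESIiIiIiIiIiIiIiIiIiIiIRERERERERERERERERERERIiIiIiIiIiIiIiIiIiIiIhEREREREREREREREREREREiIiIiIiIiIiIiIiIiIiIiIRERERERERERERERERERESIiIiIiIiIiIiIiIiIiIiIiERERERERERERERERERERIiIiIiIiIiIiIiIiIiIiIiIREREREREREREREREREREiIiIiIiIiIiIiIiIiIiIiIiERERERERERERERERERESIiIiIiIiIiIiIiIiIiIiIiIRERERERERERERERERERIiIiIiIiIiIiIiIiIiIiIiIiEREREREREREREREREREiIiIiIiIiIiIiIiIiIiIiIiIRERERERERERERERERESIiIiIiIiIiIiIiIiIiIiIiIiERERERERERERERETMzIiIiIiIiIiIiIiIiIiIiIiIiIREREREREREREREzMzMiIiIiIiIiIiIiIiIiIiIiIiIiERERERERERETMzMzMyIiIiIiIiIiIiIiIiIiIiIiIiIREREREREREzMzMzMzIiIiIiIiIiIiIiIiIiIiIiIiIhERERERERMzMzMzMzMiIiIiIiIiIiIiIiIiIiIiIiIiIREREREzMzMzMzMzMyIiIiIiIiIiIiIiIiIiIiIiIiIiERERMzMzMzMzMzMzIiIiIiIiIiIiIiIiIiIiIiIiIiIiIiMzMzMzMzMzMzMiIiIiIiIiIiIiIiIiIiIiIiIiIiIiIzMzMzMzMzMzMyIiIiIiIiIiIiIiIiIiIiIiIiIiIiIjMzMzMzMzMzMzIiIiIiIiIiIiIiIiIiIiIiIiIiIiIiMzMzMzMzMzMzMiIiIiIiIiIiIiIiIiIiIiIiIiIiIiIjMzMzMzMzMzMyIiIiIiIiIiIiIiIiIiIiIiIiIiIiIiMzMzMzMzMzMzIiIiIiIiIiIiIiIiIiIiIiIiIiIiIiIzMzMzMzMzMzMiIiIiIiIiIiIiIiIiIiIiIiIiIiIiIzMzMzMzMzMzMyIiIiIiIiIiIiIiIiIiIiIiIiIiIiIjMzMzMzMzMzMzIiIiIiIiIiIiIiIiIiIiIiIiIiIiIiMzMzMzMzMzMzMiIiIiIiIiIiIiIiIiIiIiIiIiIiIiIzMzMzMzMzMzMyIiIiIiIiIiIiIiIiIiIiIiIiIiIiIjMzMzMzMzMzMzIiIiIiIiIiIiIiIiIiIiIiIiIiIiIiMzMzMzMzMzMzMiIiIiIiIiIiIiIiIiIiIiIiIiIiIiIzMzMzMzMzMzMyIiIiIiIiIiIiIiIiIiIiIiIiIiIiIjMzMzMzMzMzMzIiIiIiIiIiIiIiIiIiIiIiIiIiIiIiMzMzMzMzMzMzMiIiIiIiIiIiIiIiIiIiIiIiIiIiIiIzMzMzMzMzMzMyIiIiIiIiIiIiIiIiIiIiIiIiIiIiIzMzMzMzMzMzMz"/>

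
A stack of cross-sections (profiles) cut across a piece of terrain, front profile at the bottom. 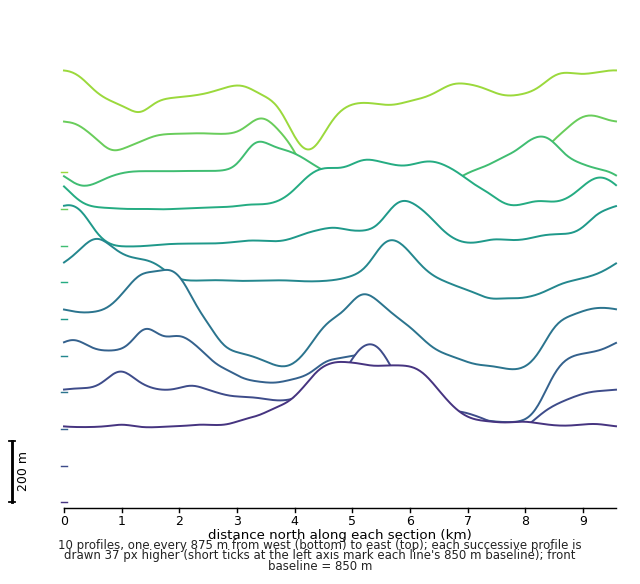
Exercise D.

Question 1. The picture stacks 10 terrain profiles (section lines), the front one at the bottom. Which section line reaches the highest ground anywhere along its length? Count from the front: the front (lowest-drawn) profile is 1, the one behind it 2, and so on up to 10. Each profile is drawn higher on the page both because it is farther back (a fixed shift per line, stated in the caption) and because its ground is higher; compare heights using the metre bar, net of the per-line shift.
1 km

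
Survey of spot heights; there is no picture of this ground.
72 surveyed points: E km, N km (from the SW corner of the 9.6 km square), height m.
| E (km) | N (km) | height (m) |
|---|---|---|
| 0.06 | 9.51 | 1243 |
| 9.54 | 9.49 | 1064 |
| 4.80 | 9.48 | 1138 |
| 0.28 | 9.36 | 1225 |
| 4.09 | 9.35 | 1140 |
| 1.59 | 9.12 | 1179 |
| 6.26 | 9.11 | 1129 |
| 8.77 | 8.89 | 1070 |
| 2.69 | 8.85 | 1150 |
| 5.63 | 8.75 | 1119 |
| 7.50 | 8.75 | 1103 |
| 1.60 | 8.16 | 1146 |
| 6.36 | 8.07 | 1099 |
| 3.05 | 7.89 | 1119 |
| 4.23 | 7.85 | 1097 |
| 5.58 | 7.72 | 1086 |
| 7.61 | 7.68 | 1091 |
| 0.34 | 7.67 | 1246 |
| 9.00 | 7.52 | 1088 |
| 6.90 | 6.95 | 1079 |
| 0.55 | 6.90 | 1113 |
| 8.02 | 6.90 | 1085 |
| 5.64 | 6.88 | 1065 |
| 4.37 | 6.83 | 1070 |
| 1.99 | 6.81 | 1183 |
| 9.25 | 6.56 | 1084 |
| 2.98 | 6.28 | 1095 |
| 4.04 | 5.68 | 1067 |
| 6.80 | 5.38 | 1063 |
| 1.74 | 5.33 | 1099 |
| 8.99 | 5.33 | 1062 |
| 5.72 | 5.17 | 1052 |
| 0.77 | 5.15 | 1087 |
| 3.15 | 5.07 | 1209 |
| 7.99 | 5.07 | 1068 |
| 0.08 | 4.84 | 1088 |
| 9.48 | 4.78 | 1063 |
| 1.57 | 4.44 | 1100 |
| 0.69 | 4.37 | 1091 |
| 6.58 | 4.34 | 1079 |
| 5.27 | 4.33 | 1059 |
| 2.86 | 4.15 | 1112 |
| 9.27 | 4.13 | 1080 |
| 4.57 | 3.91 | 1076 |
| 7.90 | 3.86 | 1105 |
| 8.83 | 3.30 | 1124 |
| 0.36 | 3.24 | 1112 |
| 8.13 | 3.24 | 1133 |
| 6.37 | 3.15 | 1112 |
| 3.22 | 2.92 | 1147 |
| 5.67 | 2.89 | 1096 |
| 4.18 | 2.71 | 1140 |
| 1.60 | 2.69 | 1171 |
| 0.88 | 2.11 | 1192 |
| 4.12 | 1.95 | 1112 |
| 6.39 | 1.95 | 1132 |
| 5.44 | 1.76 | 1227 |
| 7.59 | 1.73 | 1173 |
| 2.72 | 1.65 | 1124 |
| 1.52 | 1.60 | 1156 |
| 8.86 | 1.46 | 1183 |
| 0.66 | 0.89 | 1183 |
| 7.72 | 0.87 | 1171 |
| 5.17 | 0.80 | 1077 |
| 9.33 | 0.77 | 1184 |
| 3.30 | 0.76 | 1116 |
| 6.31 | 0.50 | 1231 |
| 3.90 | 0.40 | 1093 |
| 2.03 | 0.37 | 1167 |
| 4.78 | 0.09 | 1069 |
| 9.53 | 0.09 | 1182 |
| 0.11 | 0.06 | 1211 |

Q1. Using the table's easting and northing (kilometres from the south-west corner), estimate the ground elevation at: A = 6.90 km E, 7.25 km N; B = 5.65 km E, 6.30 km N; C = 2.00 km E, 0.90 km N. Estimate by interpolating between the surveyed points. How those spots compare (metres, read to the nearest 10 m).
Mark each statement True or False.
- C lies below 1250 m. True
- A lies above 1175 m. False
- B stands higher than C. False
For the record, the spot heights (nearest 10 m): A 1080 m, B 1060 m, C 1160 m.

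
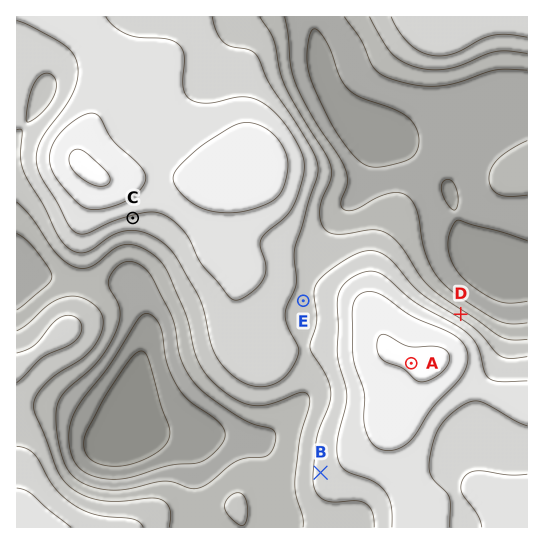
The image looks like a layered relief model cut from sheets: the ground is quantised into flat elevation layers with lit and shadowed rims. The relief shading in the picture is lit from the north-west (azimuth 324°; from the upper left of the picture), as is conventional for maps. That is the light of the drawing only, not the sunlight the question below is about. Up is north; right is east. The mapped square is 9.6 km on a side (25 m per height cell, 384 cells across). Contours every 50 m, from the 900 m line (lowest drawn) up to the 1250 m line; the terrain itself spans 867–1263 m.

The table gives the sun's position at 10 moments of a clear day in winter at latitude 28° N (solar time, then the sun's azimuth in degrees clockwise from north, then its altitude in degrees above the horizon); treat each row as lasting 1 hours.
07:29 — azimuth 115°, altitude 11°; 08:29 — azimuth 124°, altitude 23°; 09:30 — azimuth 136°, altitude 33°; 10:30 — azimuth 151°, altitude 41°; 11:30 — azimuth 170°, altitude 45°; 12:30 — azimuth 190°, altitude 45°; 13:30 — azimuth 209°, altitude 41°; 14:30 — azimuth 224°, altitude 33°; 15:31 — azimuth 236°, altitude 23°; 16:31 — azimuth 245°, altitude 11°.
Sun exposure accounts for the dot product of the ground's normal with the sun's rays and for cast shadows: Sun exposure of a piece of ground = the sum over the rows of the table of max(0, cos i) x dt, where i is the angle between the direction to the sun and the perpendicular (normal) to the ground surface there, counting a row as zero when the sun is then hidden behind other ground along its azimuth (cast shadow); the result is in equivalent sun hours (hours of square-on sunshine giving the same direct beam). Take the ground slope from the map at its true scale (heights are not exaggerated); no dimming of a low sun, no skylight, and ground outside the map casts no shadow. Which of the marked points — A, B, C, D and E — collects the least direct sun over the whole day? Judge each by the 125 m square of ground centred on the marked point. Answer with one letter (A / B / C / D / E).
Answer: D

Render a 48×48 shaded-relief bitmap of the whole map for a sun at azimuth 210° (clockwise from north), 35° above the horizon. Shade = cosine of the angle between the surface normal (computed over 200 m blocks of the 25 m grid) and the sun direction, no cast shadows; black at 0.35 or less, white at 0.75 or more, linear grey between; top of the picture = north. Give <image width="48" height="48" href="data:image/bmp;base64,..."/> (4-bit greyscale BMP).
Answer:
<image width="48" height="48" href="data:image/bmp;base64,Qk32BAAAAAAAAHYAAAAoAAAAMAAAADAAAAABAAQAAAAAAIAEAAATCwAAEwsAABAAAAAAAAAAAAAAABEREQAiIiIAMzMzAERERABVVVUAZmZmAHd3dwCIiIgAmZmZAKqqqgC7u7sAzMzMAN3d3QDu7u4A////AIiHVERVVmZ4mqqYd4mqqqqrupiIiJqqmYh2REREVWZ3iZqYd4qru6q7upiHiJqqmYdkMiIjNFVmeIiHeJq7u7u8uph3iZqpiHZTIRESI0RFZnd3d5q7u7vMuph3iZmHd2ZCEAESMzRFVnd2d5qqqqu8uod3iIh2VmZCERIzRERFZndmZ4mqqqu7qph3iHZlVmZCEjVWZlVWZ3d2eJmqqqq7qpiHd3Zmd2VCJGd3iHd3d4h3iJmqqqqqqpiHd3d4mWVDRniJmZmYiZmZmZmqmZqqqpmIiIiau2VEV4iJmZmZqrvLuqqZmZqqqpiImZqru2ZWeIiImZqqvN3dy7qpmZqqmZiJmqq7u3d3iIiIiZq7ze7tzLqpmaqqmYmZmqqqqYiImZmIiZq83u7cy7qqqru6mZmZqZmYh5mZqpmYmavM3d3Mu6qru8y6qZmqmZh3ZomaqqmZmavN3dy7upmavMy7qpmZmIdlVoiaqqmYmrvMzMu7qYiau8u6qZmIh2VVVXiaqpmImrvMzLuqmHeJq7uqmIh3ZUM0RGeJmZiIiru8u7qph2eJmquph3ZlMhEjRGeIiHd3ibvMu7qYdneImrupdmVDEAASRGd3dmZmebzMy6qYd3iJqruYZVQgAAATRHdmVURWebzcy7qYiIiJq7qHVDIAAAE0VXdmVVVWebzcy7qZmIiJqqh1QyEAACRWd4d3d3dnirzMzLqpmIiJmYdlQyERI0Z3h4iZqqmIm8zMzLqZiIeIiHZUQyIjRWeIiJq83cqZvN3cy6mYd3d3d3ZVQzNEVniImavN7curzd3cupmHd3d3d3ZVQ0RVZ4mZmbze7cu73d3MupiId4iHdmZVRFVmeJmZqszd3Lu83dzLqpmZmZiHZlVVVWZniZqqqszdzLu8zMu7uqqqqpmGZVVWZmZ3iZqqqszdzLvMy7u7u7u6qql2ZmZmd3Zniaq6qszd3My7uru7u7uqqph2Z3d3d2Zniaq7qs3e3MuqmaqruqqqqZh3d4h3dmZniaqqqs3d3LqIeImZmZmZmId3d3ZmZmZ4maqqqszcy5hmZ3iIiIiIiHdlVURVZmeJmZmZmbu7qXZVZ3iIiHeIh3ZUMiNWZ3iJmZiIiKqph2VWZ3iIh3d3d2QxESRXeImZmZiHd6mIdmZneIiIh3d3dlMQATZ4mZmZmZiHd5h3dmZ4iIiIh3d3ZTEAE2iaqqqpmZmId5h3d3eIiIiId3dmVCEANYmqu6qpmZmYiIiIh3iIiIiHdmZlUyACV5qru7qpmZmZmHiJmIiIiIiHdmZlVCEUaJqru7u6qZmZmXiaqZiIiIiHd3d2ZDI1eaq7vMzLuqmZmoirupiIiIh3d3d3ZTNGiaq7zM3czLqqq4mrupiIh3d3d4h3ZURXiaq7zN3dzLu7zImrqpiHd3d3d3d3ZUVnmaq7zN3cy7vM3ZmqqZiHZmZmd3d2ZUVomqu8zMy7qqu8zZmpmYh2ZmZmd3d2ZVVomrzMzLupmZq7zJmZmIh2ZWZnd3d2ZVZ4q7zMy7qZiJqruw=="/>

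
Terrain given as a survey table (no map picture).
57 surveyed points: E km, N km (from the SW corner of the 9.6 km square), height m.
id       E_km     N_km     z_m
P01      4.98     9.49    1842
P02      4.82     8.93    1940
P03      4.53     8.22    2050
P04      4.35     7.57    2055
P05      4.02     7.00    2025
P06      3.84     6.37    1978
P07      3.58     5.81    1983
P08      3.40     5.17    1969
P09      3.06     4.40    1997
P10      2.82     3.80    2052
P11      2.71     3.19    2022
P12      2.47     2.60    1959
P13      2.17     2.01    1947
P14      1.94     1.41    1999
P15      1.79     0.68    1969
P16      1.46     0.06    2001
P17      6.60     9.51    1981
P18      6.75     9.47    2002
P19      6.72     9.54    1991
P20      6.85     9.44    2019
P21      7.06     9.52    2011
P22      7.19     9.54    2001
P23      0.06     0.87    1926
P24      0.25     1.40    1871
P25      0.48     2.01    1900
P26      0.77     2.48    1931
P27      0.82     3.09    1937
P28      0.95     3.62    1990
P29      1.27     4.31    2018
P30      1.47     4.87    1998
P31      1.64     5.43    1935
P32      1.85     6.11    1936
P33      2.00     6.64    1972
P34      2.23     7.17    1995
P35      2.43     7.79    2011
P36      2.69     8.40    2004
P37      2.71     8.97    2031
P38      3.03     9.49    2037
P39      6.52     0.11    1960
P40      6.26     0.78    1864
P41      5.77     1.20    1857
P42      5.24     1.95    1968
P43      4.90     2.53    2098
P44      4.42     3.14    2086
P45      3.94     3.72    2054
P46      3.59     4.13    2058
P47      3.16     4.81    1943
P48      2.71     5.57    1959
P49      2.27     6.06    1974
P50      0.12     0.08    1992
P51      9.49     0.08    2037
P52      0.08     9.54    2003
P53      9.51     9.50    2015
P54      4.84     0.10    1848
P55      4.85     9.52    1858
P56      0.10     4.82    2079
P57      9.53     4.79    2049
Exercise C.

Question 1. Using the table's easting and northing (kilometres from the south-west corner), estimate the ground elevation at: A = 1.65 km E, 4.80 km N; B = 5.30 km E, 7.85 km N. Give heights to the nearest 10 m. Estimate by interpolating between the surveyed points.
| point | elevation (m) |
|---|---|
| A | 1980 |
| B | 2000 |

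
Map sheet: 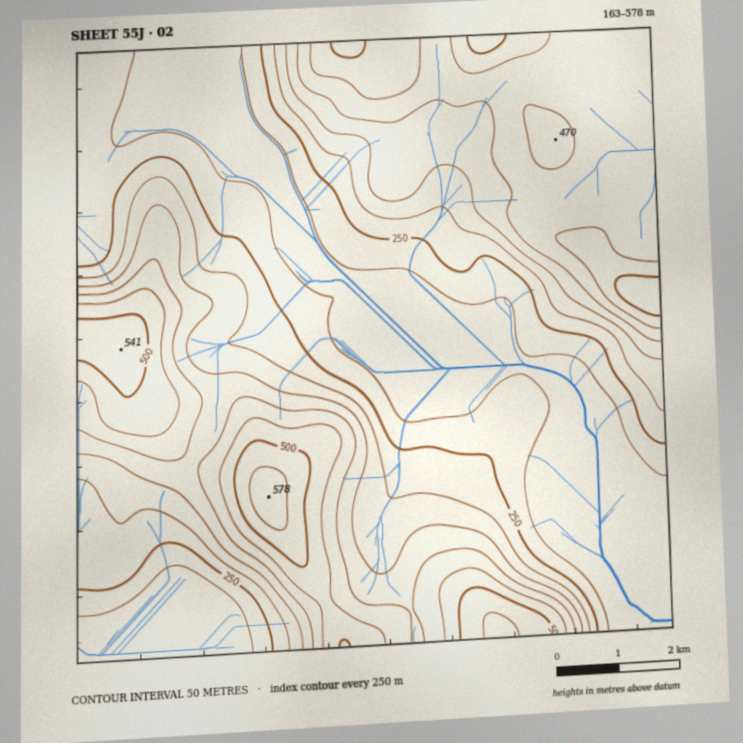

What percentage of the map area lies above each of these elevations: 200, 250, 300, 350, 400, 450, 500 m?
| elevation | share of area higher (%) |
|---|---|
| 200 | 78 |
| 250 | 63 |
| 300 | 52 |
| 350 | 42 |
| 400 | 31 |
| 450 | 14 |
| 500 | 5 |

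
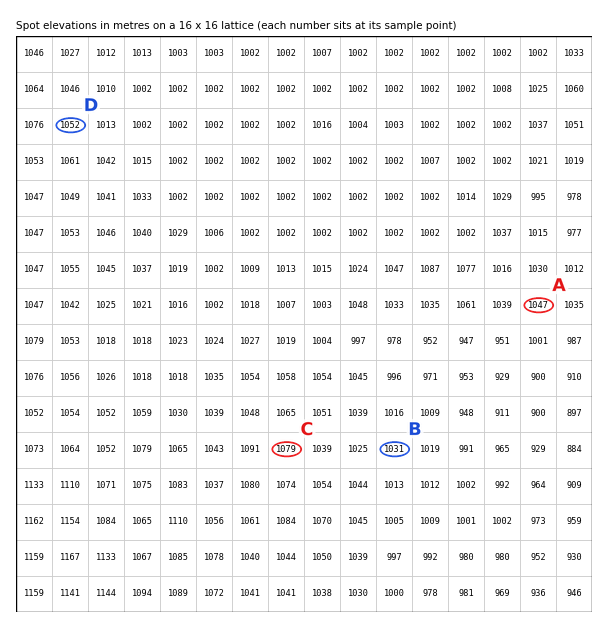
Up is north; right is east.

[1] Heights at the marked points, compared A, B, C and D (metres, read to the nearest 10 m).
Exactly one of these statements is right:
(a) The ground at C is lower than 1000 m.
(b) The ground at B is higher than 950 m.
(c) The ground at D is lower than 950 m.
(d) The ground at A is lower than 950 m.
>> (b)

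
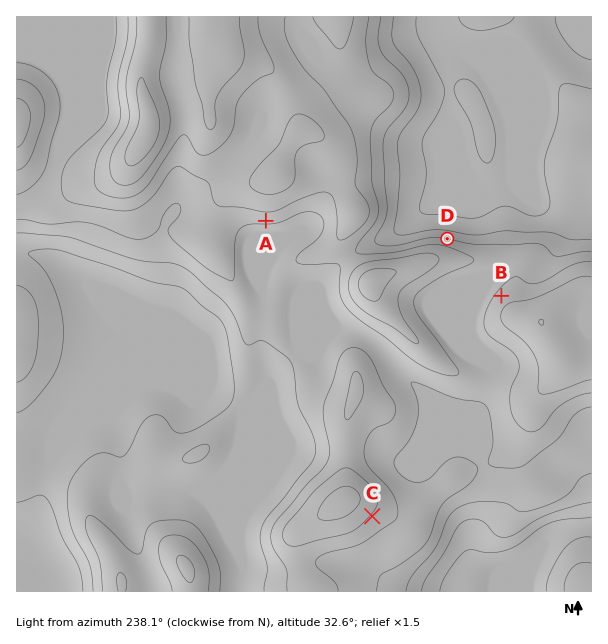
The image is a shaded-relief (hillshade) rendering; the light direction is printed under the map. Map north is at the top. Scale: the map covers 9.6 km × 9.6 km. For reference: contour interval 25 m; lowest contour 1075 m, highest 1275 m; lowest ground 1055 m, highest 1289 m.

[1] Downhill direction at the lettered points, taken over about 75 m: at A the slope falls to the S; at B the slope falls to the NW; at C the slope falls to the SE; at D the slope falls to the N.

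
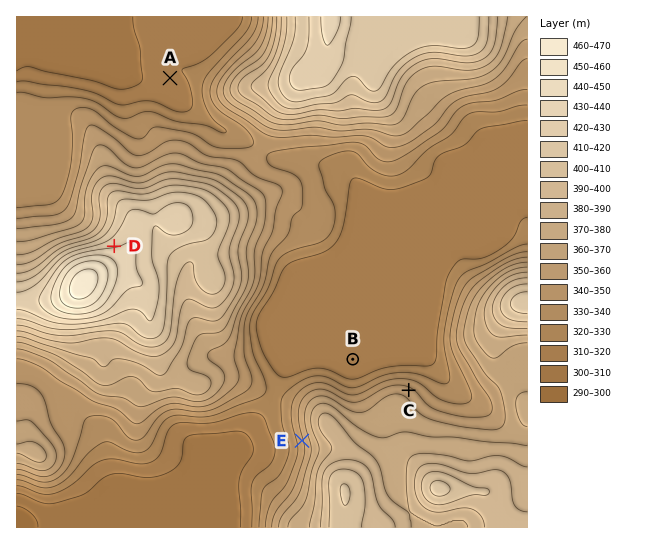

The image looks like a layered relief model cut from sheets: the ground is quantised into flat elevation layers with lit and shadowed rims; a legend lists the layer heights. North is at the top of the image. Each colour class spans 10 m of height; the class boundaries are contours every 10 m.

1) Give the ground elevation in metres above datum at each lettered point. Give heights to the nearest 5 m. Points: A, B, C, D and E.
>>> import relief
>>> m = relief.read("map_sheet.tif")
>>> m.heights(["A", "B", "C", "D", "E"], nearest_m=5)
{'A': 315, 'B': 315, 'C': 355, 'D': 430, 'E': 350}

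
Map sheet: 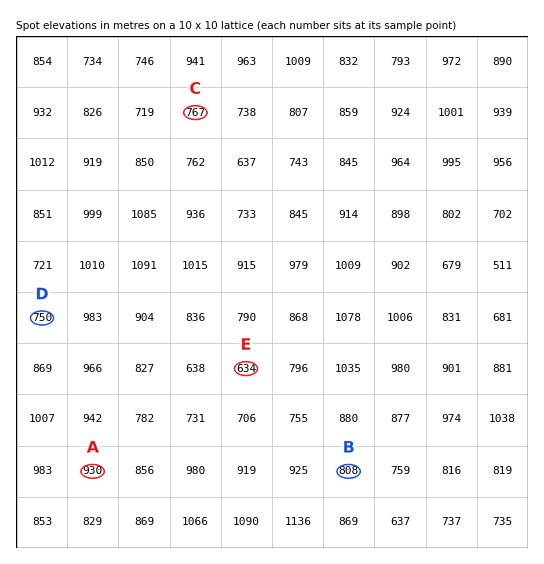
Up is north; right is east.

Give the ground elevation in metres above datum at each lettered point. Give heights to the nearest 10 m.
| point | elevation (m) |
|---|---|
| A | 930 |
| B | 810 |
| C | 770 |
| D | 750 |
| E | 630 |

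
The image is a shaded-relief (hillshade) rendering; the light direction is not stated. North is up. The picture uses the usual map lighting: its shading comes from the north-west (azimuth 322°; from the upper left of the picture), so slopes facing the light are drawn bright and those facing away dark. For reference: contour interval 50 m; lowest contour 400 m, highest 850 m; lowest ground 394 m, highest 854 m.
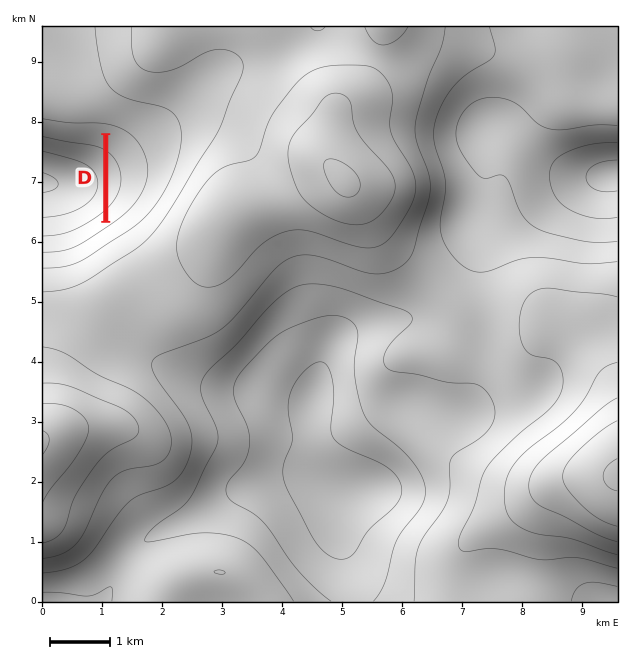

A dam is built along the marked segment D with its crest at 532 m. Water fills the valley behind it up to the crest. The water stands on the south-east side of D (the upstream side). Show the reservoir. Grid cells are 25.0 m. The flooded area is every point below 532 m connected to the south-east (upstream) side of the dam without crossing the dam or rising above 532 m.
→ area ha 48.9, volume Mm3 11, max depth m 59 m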